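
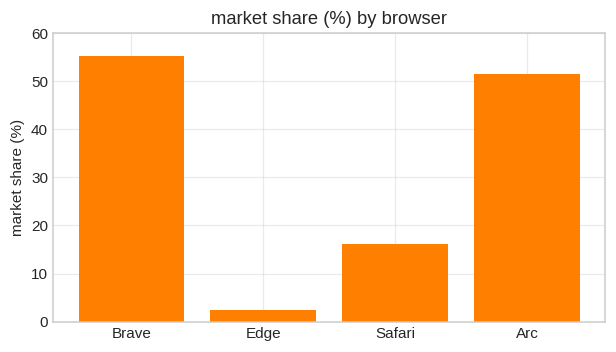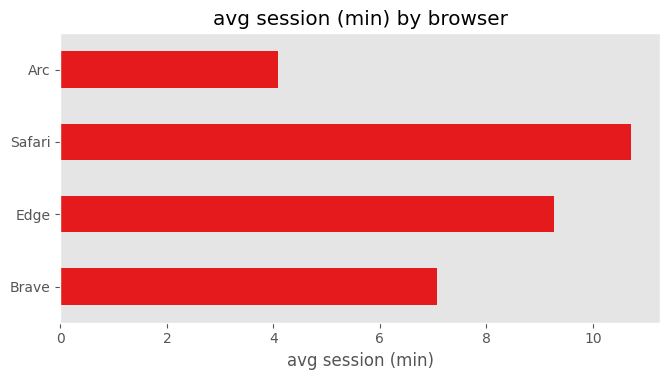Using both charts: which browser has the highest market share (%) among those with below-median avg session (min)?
Chart 2 median avg session (min) ≈ 8; below-median browsers: Brave, Arc. Among those, Brave has the highest market share (%) (≈ 60).

Brave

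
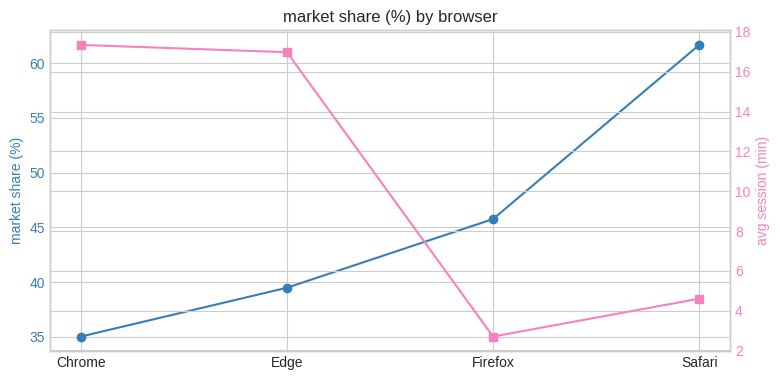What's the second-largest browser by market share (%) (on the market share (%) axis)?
Firefox

Top 3 (on the market share (%) axis): Safari ≈ 60, Firefox ≈ 45, Edge ≈ 40.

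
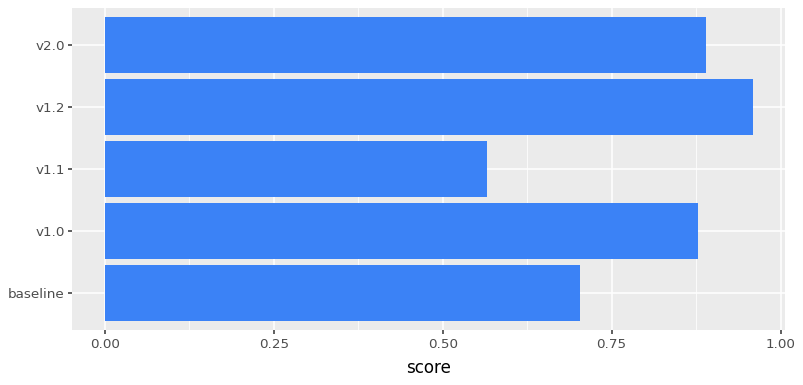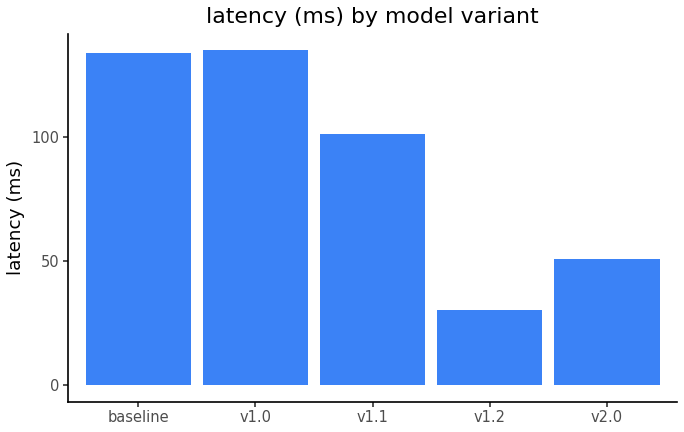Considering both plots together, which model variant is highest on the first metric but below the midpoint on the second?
v1.2

Chart 2 median latency (ms) ≈ 100; below-median model variants: v1.2, v2.0. Among those, v1.2 has the highest score (≈ 1).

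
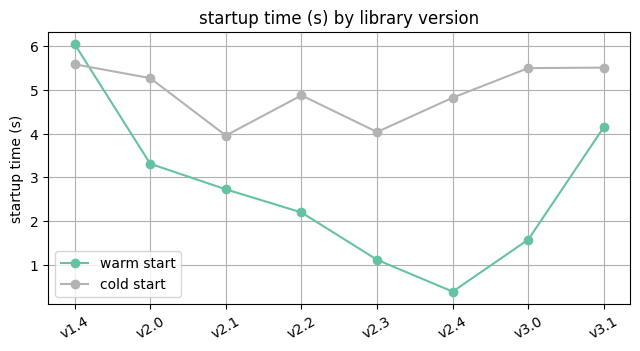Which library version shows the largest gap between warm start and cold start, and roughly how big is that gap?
v2.4: warm start ≈ 0.5, cold start ≈ 5.0 → gap ≈ 4.5. Next-largest (v3.0) is only ≈ 4.0.

v2.4, ≈ 4.5 s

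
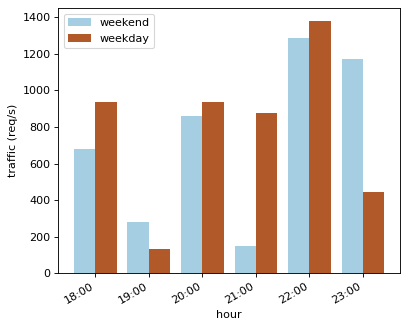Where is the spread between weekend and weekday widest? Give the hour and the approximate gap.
23:00, ≈ 800 req/s

23:00: weekend ≈ 1200, weekday ≈ 400 → gap ≈ 800. Next-largest (21:00) is only ≈ 600.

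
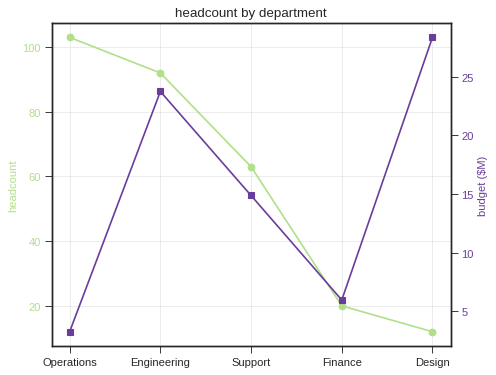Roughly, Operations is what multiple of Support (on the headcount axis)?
≈ 1.67×

Operations ≈ 100, Support ≈ 60; 100/60 ≈ 1.67.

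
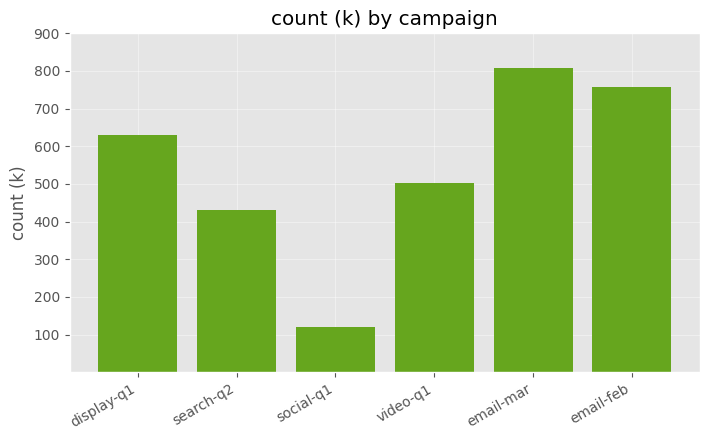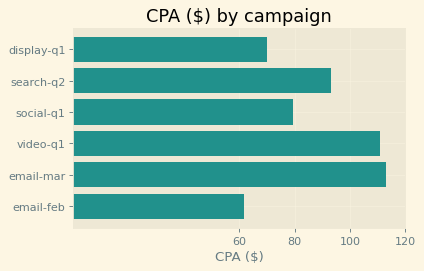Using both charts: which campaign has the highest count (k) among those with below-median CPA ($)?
Chart 2 median CPA ($) ≈ 80; below-median campaigns: display-q1, social-q1, email-feb. Among those, email-feb has the highest count (k) (≈ 800).

email-feb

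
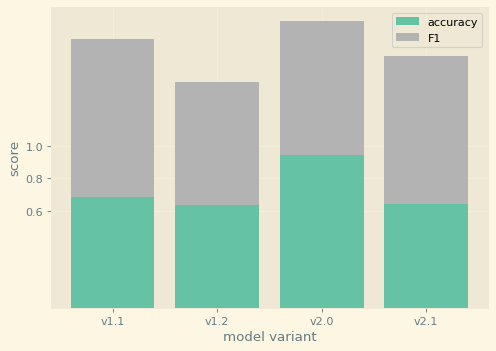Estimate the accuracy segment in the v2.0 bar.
accuracy top ≈ 1.0, bottom ≈ 0.0; segment ≈ 1.0.

≈ 1.0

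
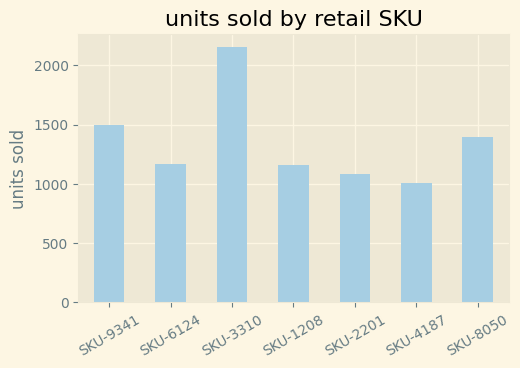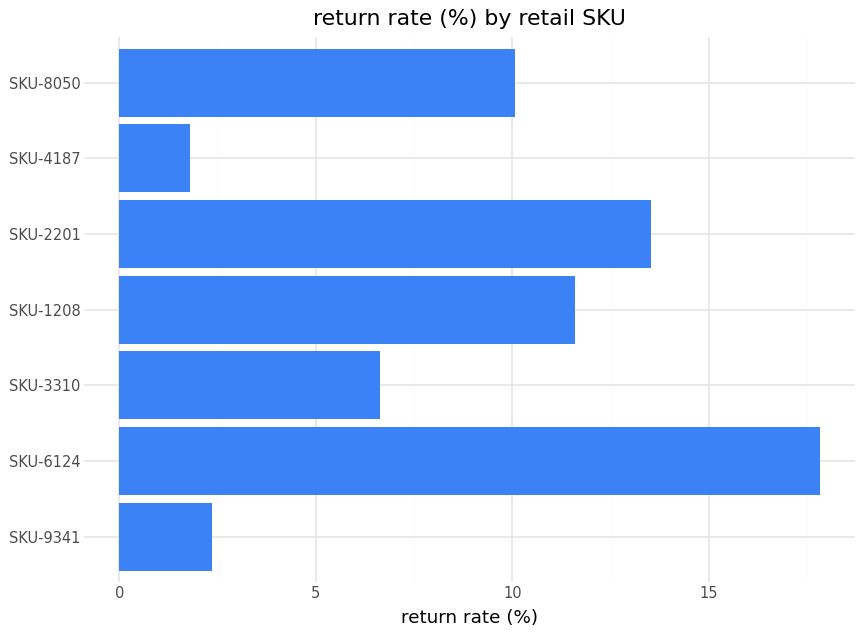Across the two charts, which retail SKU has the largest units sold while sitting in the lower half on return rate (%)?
Chart 2 median return rate (%) ≈ 10; below-median retail SKUs: SKU-9341, SKU-3310, SKU-4187. Among those, SKU-3310 has the highest units sold (≈ 2200).

SKU-3310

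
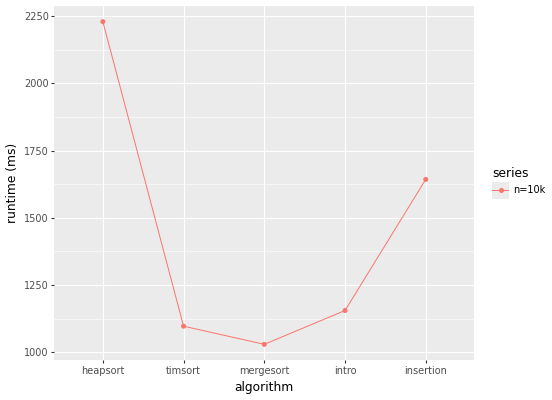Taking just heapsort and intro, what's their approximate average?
(2200 + 1200) / 2 ≈ 1700.

≈ 1700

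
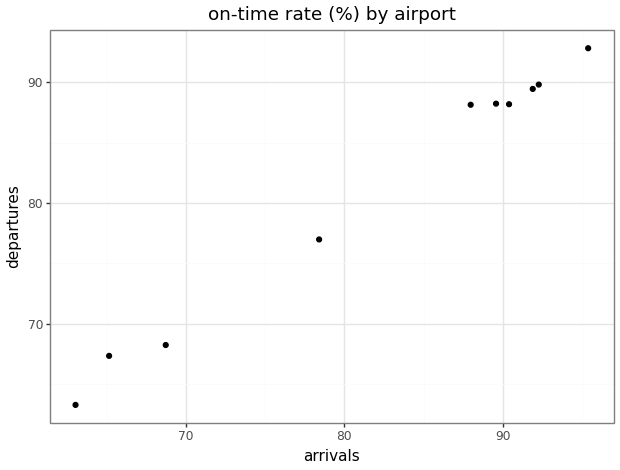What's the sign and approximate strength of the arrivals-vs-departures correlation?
Points are positively correlated; strong (|r| ≈ 1.0).

positive, strong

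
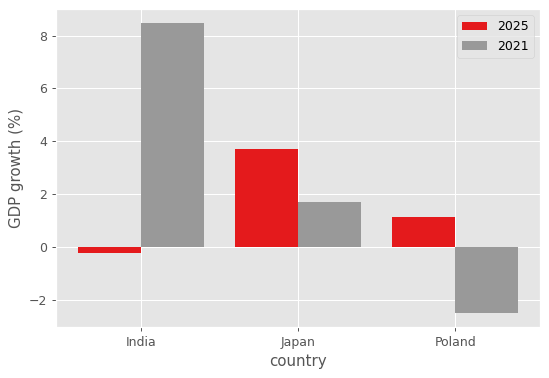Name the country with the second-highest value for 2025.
Top 3 for 2025: Japan ≈ 4, Poland ≈ 1, India ≈ 0.

Poland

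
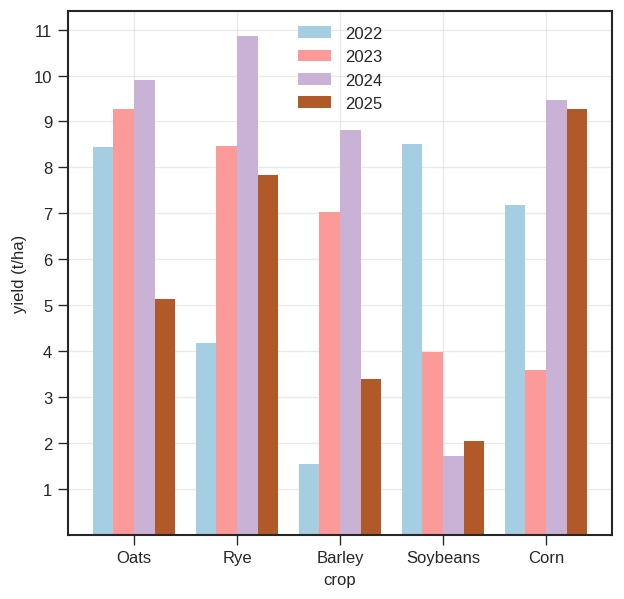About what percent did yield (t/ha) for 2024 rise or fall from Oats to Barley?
Oats ≈ 10, Barley ≈ 9; (9 − 10) / 10 ≈ -10%.

≈ -10%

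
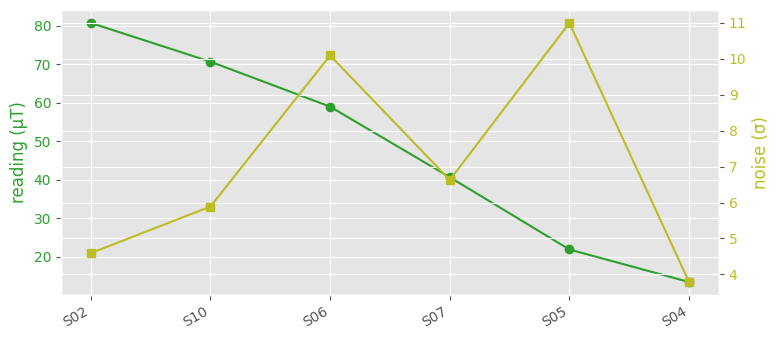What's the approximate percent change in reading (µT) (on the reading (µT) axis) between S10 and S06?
≈ -14.3%

S10 ≈ 70, S06 ≈ 60; (60 − 70) / 70 ≈ -14.3%.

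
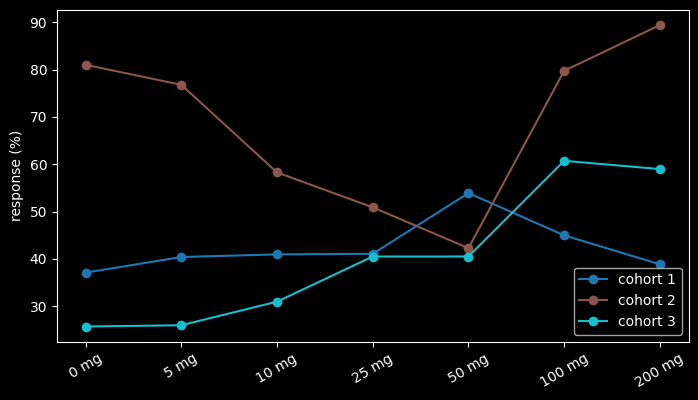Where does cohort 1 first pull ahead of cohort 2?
25 mg: cohort 1 ≈ 40 vs cohort 2 ≈ 50 (not yet); 50 mg: cohort 1 ≈ 50 vs cohort 2 ≈ 40 (first crossover).

50 mg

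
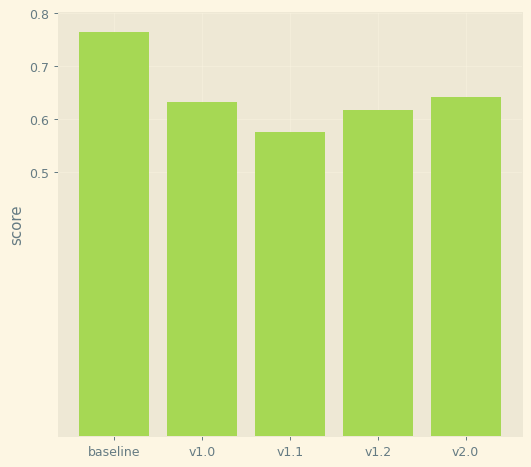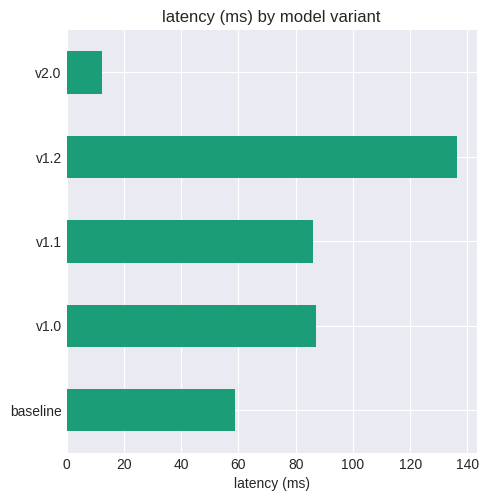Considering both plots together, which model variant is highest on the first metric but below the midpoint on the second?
Chart 2 median latency (ms) ≈ 80; below-median model variants: baseline, v2.0. Among those, baseline has the highest score (≈ 0.8).

baseline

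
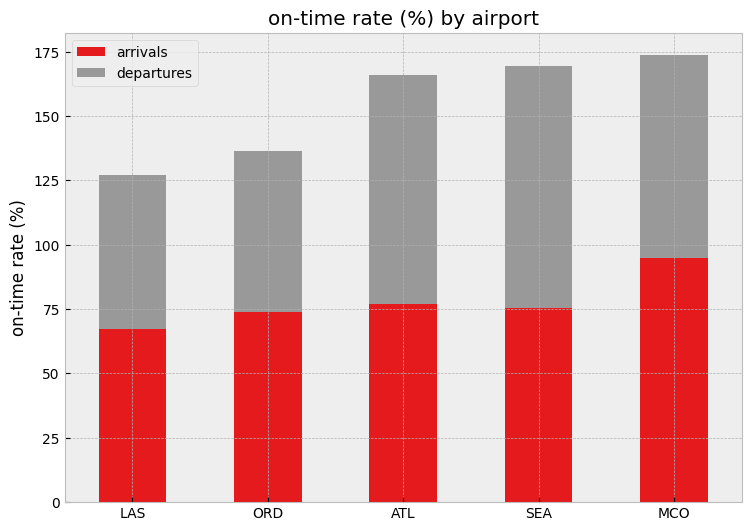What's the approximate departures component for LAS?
departures top ≈ 120, bottom ≈ 60; segment ≈ 60.

≈ 60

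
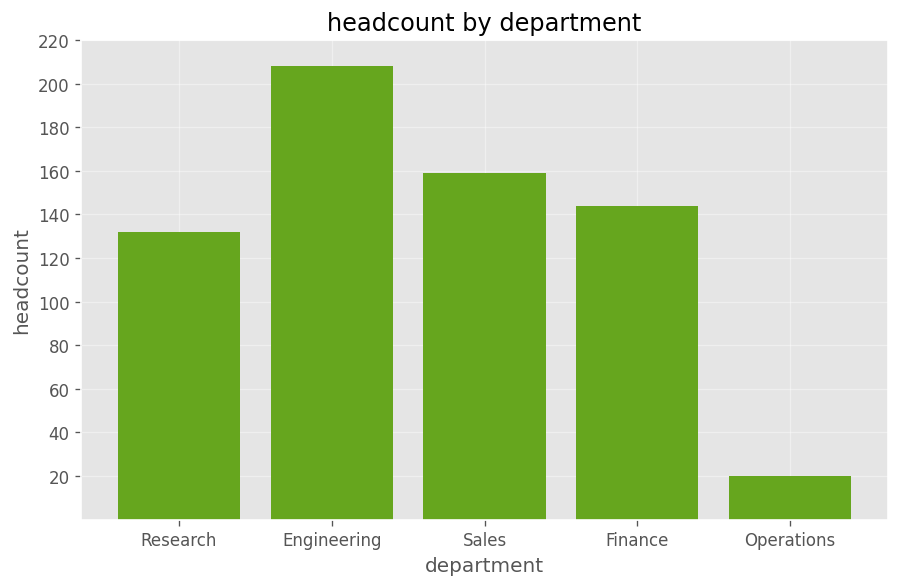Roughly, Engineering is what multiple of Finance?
≈ 1.43×

Engineering ≈ 200, Finance ≈ 140; 200/140 ≈ 1.43.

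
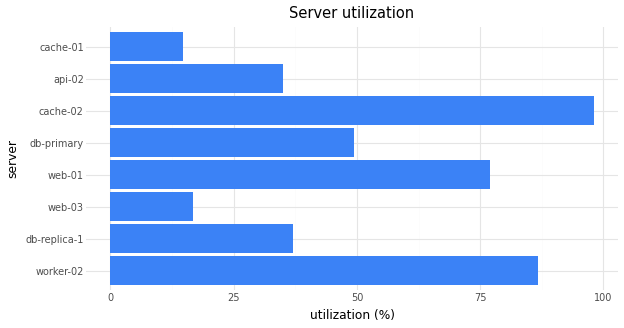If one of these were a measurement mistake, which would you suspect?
cache-02

cache-02 ≈ 100; the rest sit between ≈ 10 and ≈ 90.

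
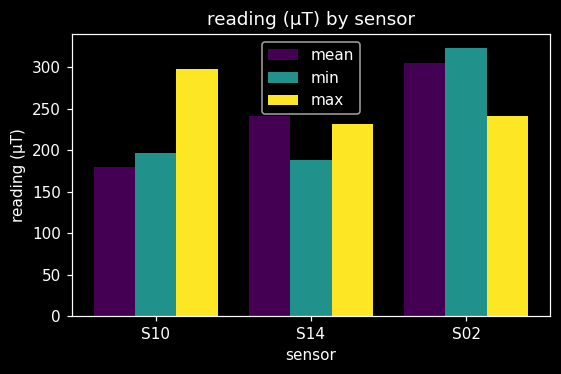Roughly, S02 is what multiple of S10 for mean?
S02 ≈ 300, S10 ≈ 200; 300/200 ≈ 1.5.

≈ 1.5×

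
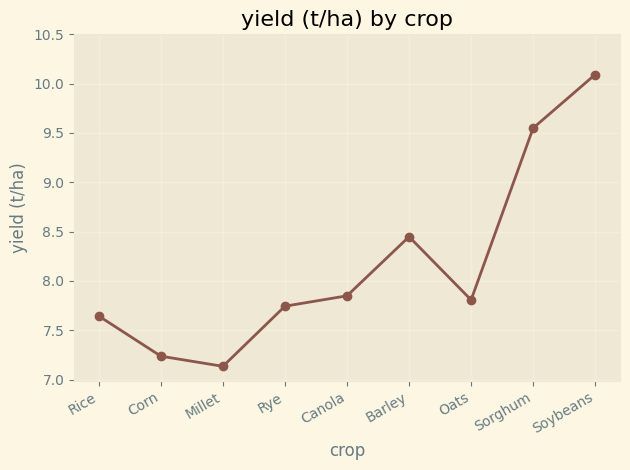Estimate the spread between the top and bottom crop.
≈ 3.0

Max Soybeans ≈ 10.0, min Millet ≈ 7.0; range ≈ 3.0.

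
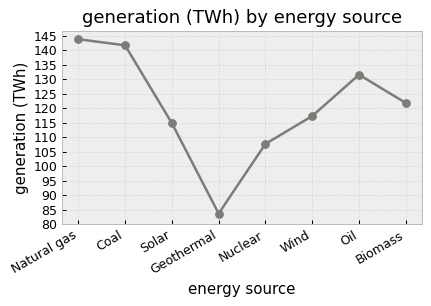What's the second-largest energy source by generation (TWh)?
Coal

Top 3: Natural gas ≈ 145, Coal ≈ 140, Oil ≈ 130.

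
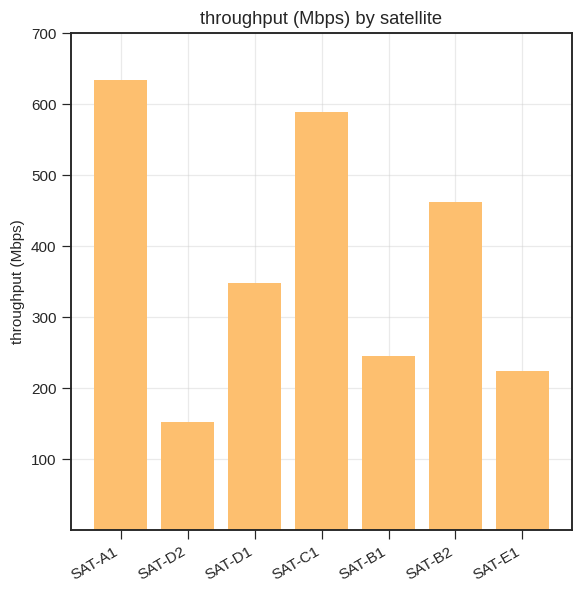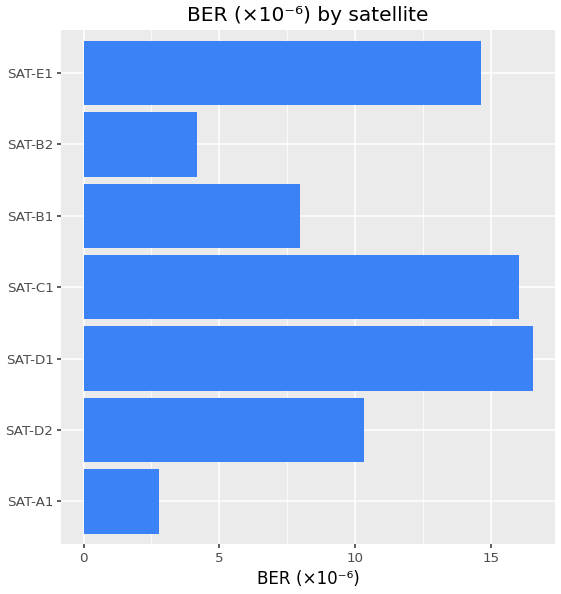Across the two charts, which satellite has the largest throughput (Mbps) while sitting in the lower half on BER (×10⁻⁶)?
SAT-A1

Chart 2 median BER (×10⁻⁶) ≈ 10; below-median satellites: SAT-A1, SAT-B1, SAT-B2. Among those, SAT-A1 has the highest throughput (Mbps) (≈ 600).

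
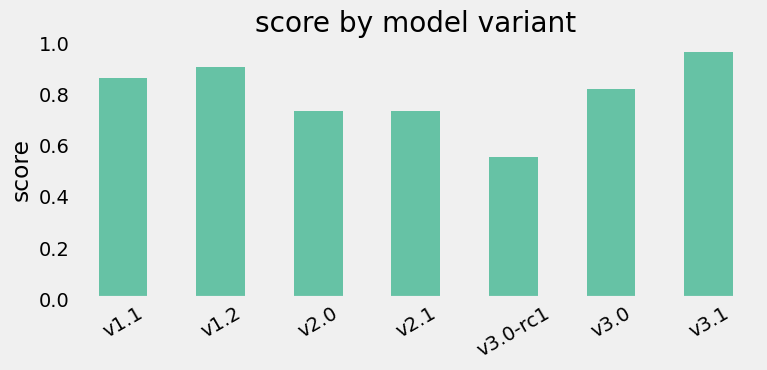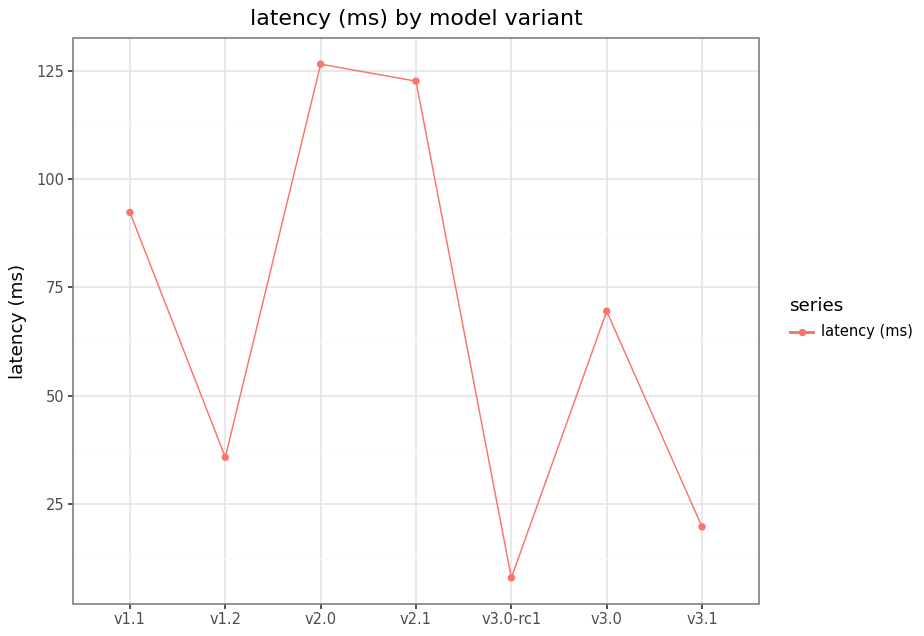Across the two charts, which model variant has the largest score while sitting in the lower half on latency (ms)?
v3.1

Chart 2 median latency (ms) ≈ 60; below-median model variants: v1.2, v3.0-rc1, v3.1. Among those, v3.1 has the highest score (≈ 1).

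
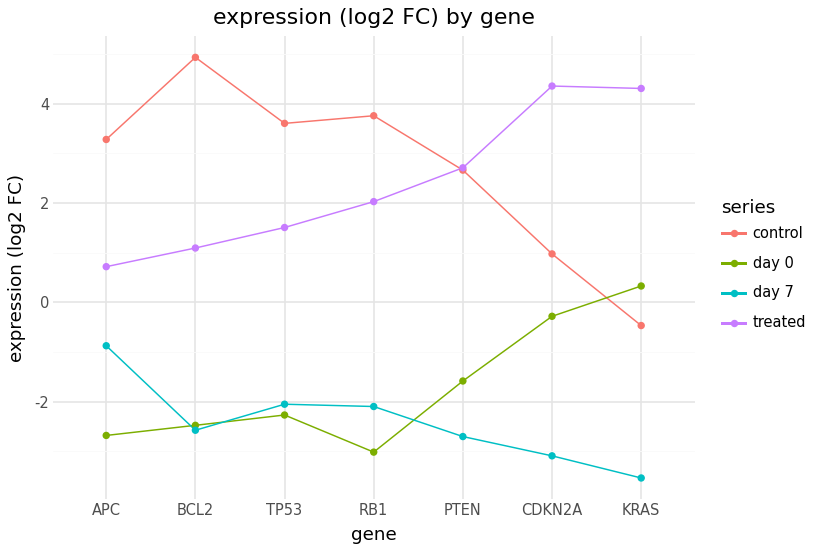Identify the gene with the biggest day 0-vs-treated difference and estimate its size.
RB1: day 0 ≈ -3, treated ≈ 2 → gap ≈ 5. Next-largest (CDKN2A) is only ≈ 4.

RB1, ≈ 5 log2 FC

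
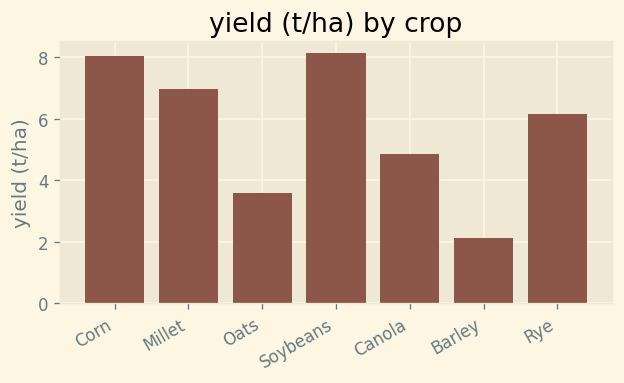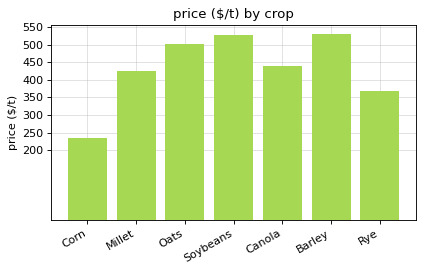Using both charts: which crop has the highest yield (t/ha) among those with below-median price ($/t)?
Corn

Chart 2 median price ($/t) ≈ 450; below-median crops: Corn, Millet, Rye. Among those, Corn has the highest yield (t/ha) (≈ 8).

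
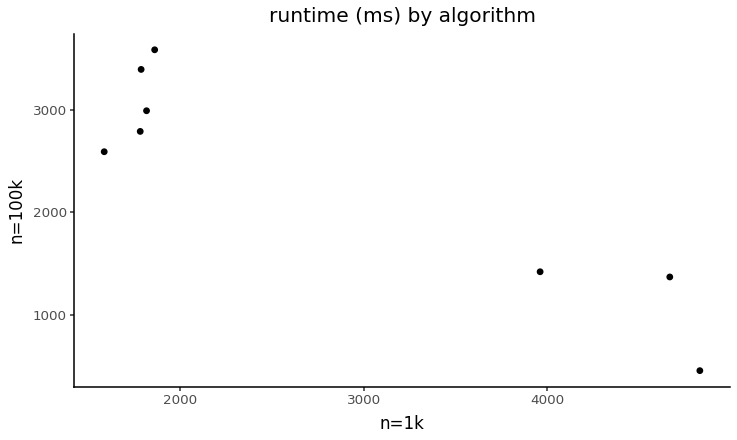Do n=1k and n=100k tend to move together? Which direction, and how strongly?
Points are negatively correlated; strong (|r| ≈ 0.9).

negative, strong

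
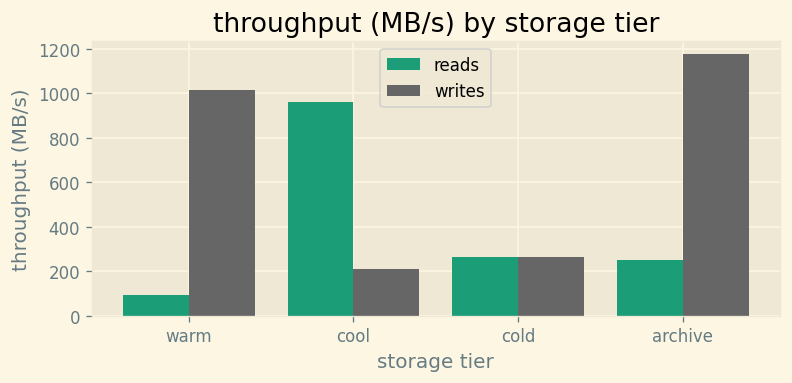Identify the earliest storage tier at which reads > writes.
warm: reads ≈ 100 vs writes ≈ 1000 (not yet); cool: reads ≈ 1000 vs writes ≈ 200 (first crossover).

cool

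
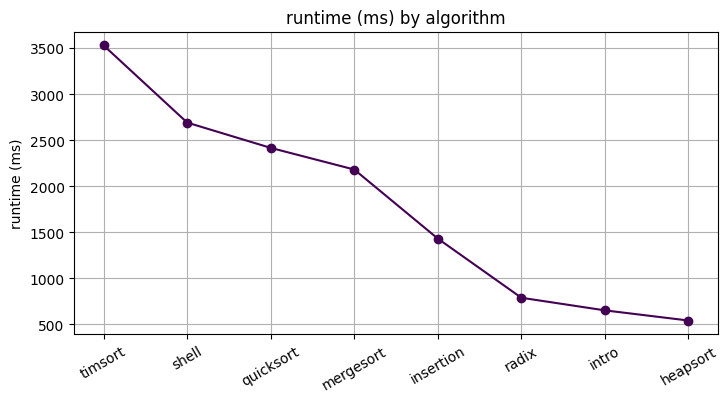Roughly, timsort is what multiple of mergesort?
timsort ≈ 3500, mergesort ≈ 2000; 3500/2000 ≈ 1.75.

≈ 1.75×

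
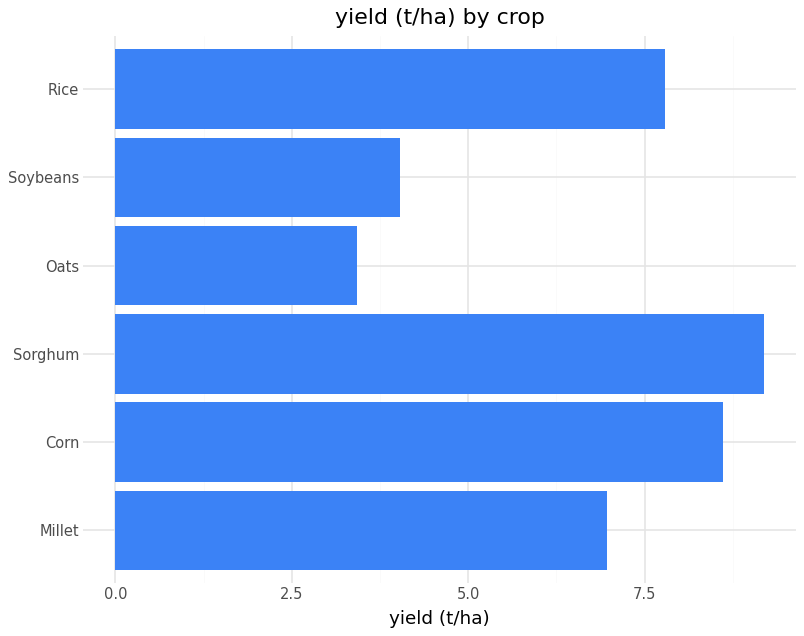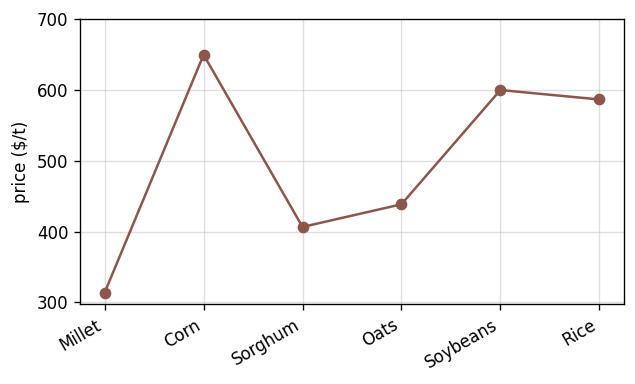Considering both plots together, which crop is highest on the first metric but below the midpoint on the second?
Chart 2 median price ($/t) ≈ 500; below-median crops: Millet, Sorghum, Oats. Among those, Sorghum has the highest yield (t/ha) (≈ 9).

Sorghum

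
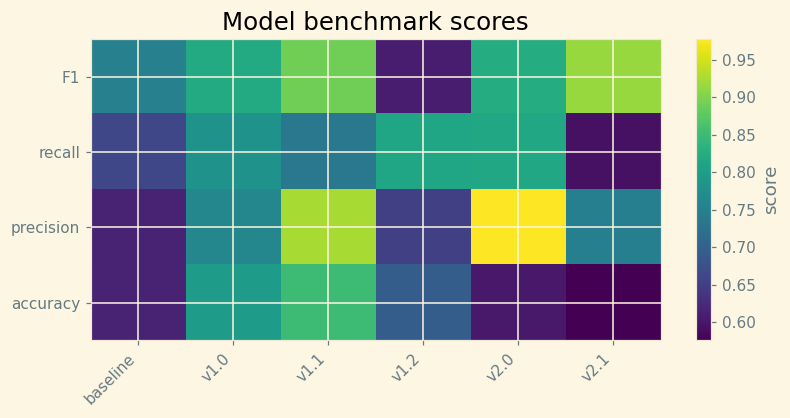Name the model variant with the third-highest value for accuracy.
v1.2

Top 4 for accuracy: v1.1 ≈ 0.85, v1.0 ≈ 0.80, v1.2 ≈ 0.70, baseline ≈ 0.60.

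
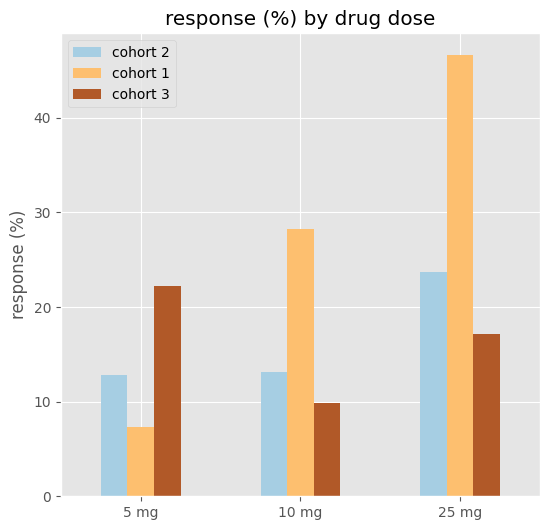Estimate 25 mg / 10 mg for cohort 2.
≈ 1.67×

25 mg ≈ 25, 10 mg ≈ 15; 25/15 ≈ 1.67.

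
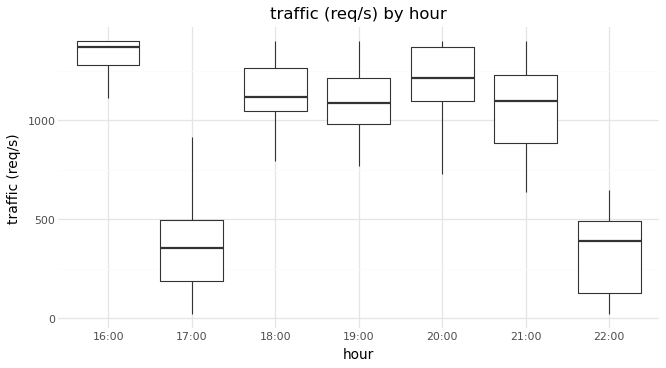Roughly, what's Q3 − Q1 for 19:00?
≈ 200

Q3 ≈ 1200, Q1 ≈ 1000; IQR ≈ 200.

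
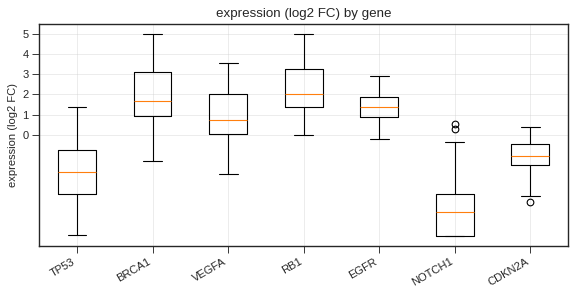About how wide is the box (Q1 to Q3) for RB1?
Q3 ≈ 3, Q1 ≈ 1; IQR ≈ 2.

≈ 2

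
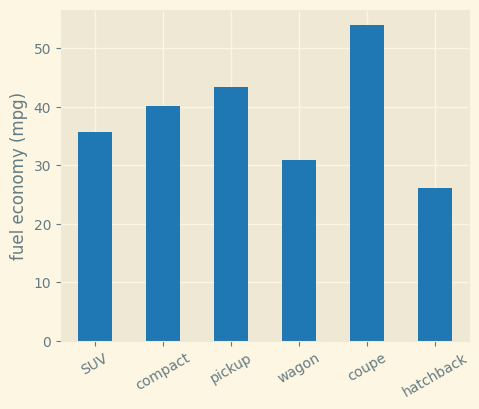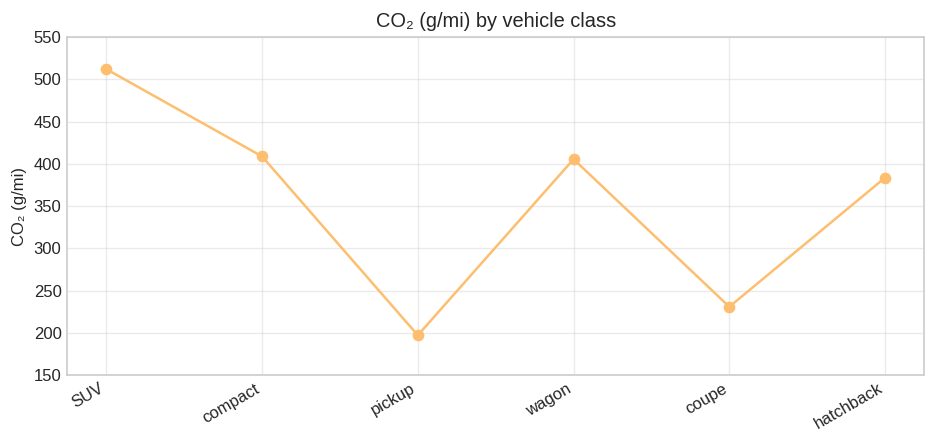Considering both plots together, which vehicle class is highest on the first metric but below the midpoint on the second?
Chart 2 median CO₂ (g/mi) ≈ 400; below-median vehicle classes: pickup, coupe, hatchback. Among those, coupe has the highest fuel economy (mpg) (≈ 55).

coupe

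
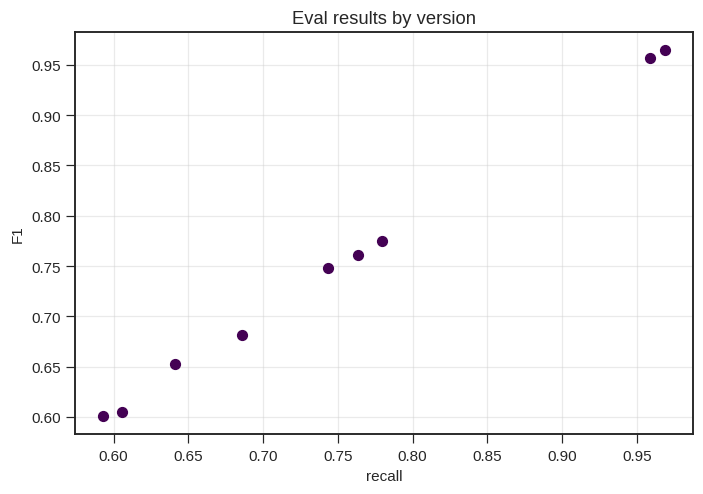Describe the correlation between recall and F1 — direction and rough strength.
positive, strong

Points are positively correlated; strong (|r| ≈ 1.0).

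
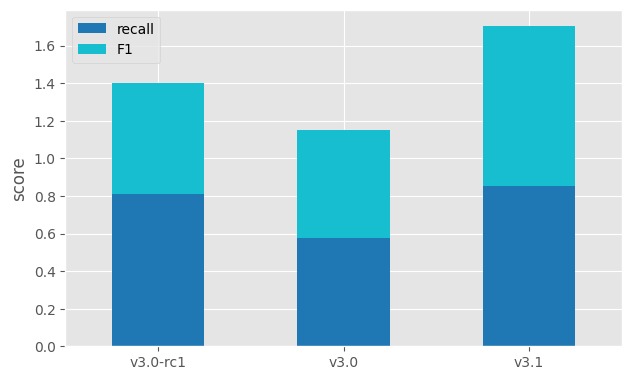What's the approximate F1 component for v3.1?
≈ 1.0

F1 top ≈ 1.8, bottom ≈ 0.8; segment ≈ 1.0.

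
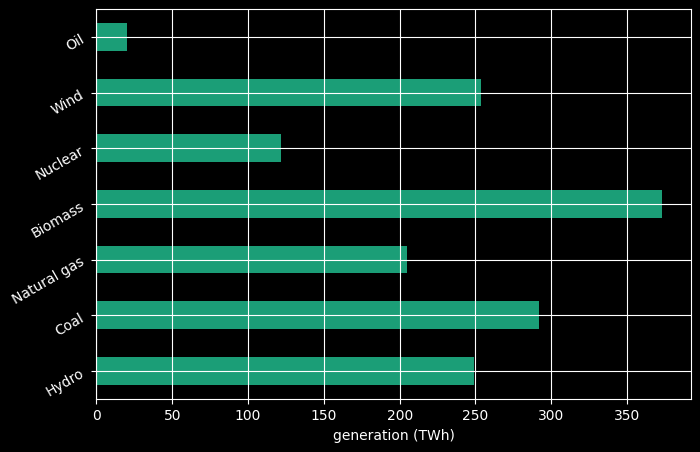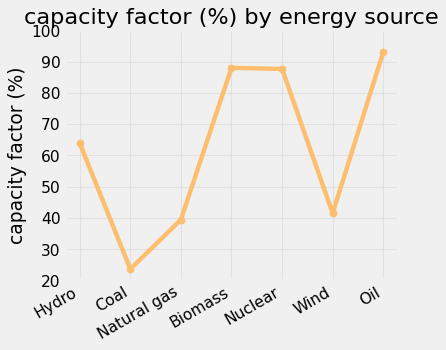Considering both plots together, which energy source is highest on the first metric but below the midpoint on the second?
Coal

Chart 2 median capacity factor (%) ≈ 60; below-median energy sources: Coal, Natural gas, Wind. Among those, Coal has the highest generation (TWh) (≈ 300).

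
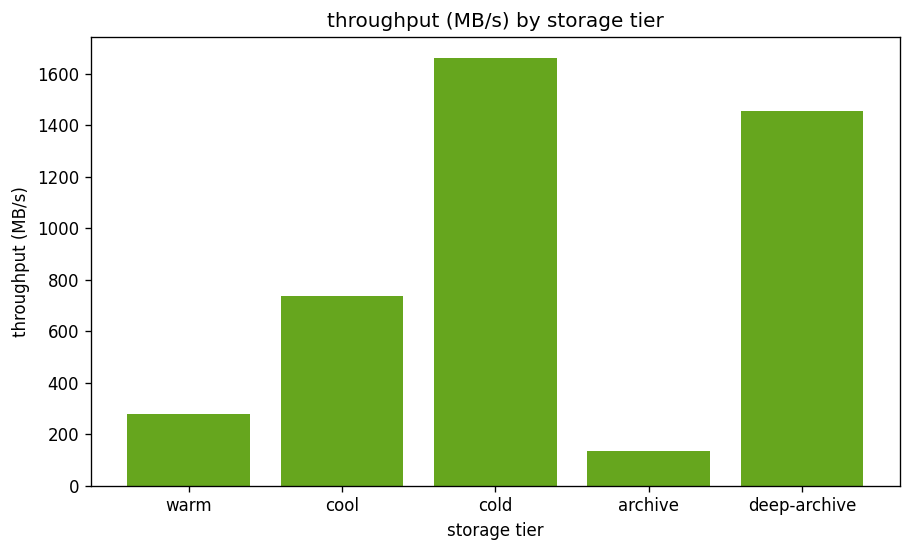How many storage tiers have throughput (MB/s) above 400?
Above 400: cool, cold, deep-archive.

3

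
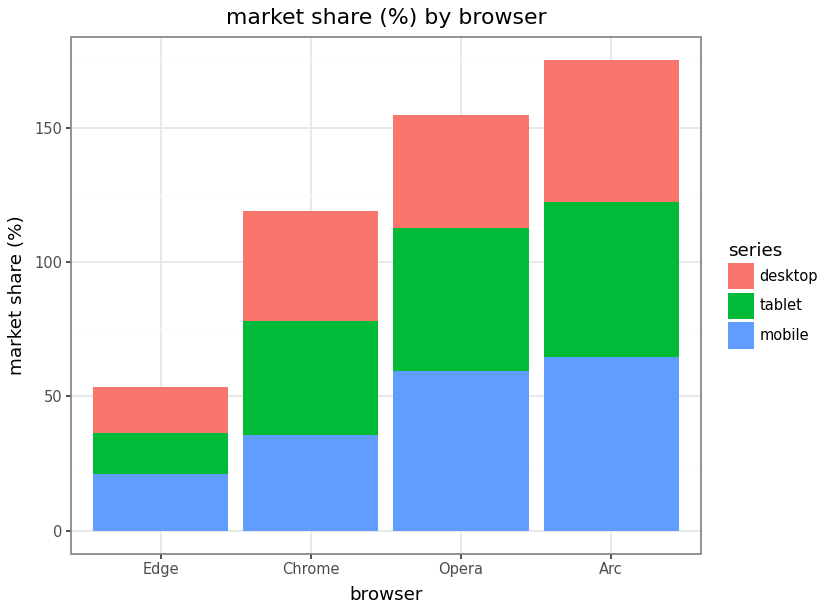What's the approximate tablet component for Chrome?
tablet top ≈ 80, bottom ≈ 40; segment ≈ 40.

≈ 40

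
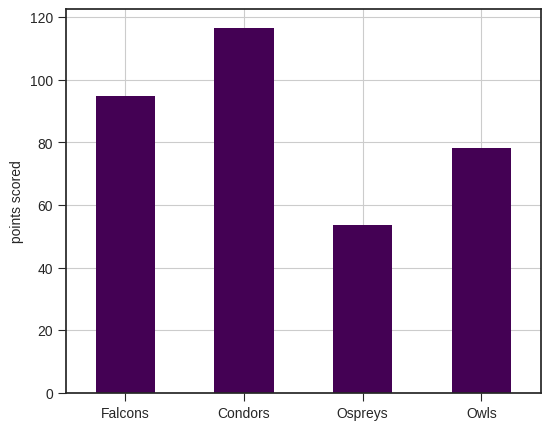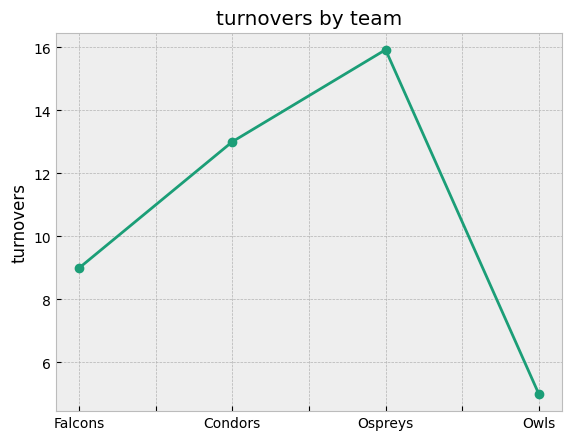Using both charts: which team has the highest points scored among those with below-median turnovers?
Chart 2 median turnovers ≈ 10; below-median teams: Falcons, Owls. Among those, Falcons has the highest points scored (≈ 100).

Falcons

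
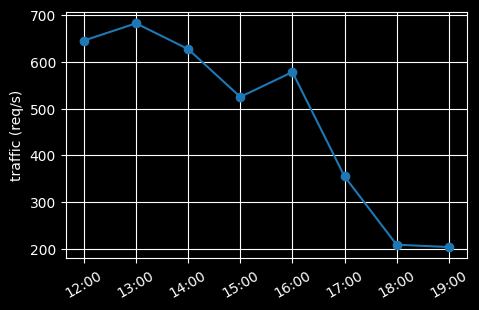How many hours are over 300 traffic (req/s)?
6

Above 300: 12:00, 13:00, 14:00, 15:00, 16:00, 17:00.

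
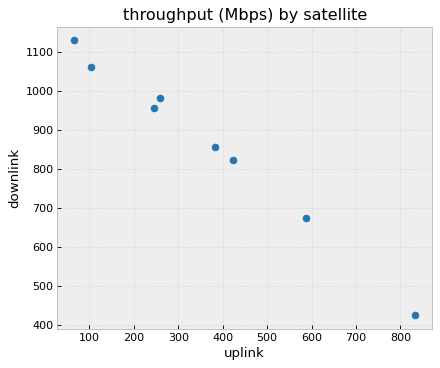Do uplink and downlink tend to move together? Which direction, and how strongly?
negative, strong

Points are negatively correlated; strong (|r| ≈ 1.0).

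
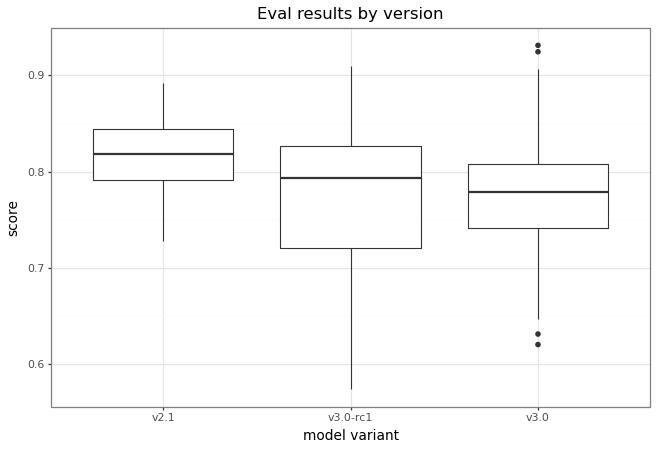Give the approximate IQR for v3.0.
Q3 ≈ 0.81, Q1 ≈ 0.74; IQR ≈ 0.07.

≈ 0.07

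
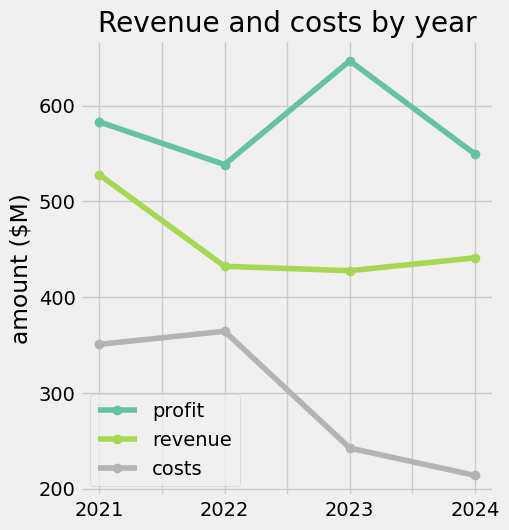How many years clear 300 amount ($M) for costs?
2

Above 300: 2021, 2022.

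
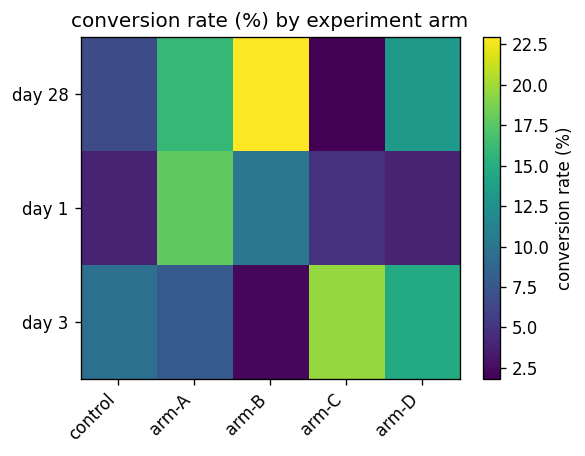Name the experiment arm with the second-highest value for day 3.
arm-D

Top 3 for day 3: arm-C ≈ 20, arm-D ≈ 14, control ≈ 10.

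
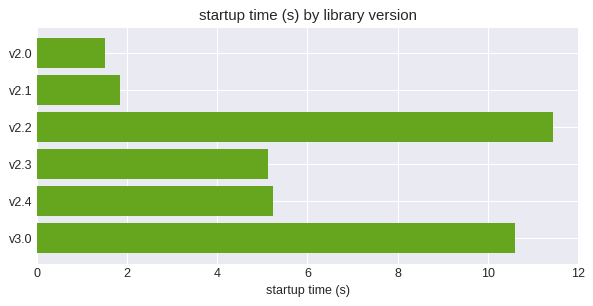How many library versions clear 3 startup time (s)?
Above 3: v2.2, v2.3, v2.4, v3.0.

4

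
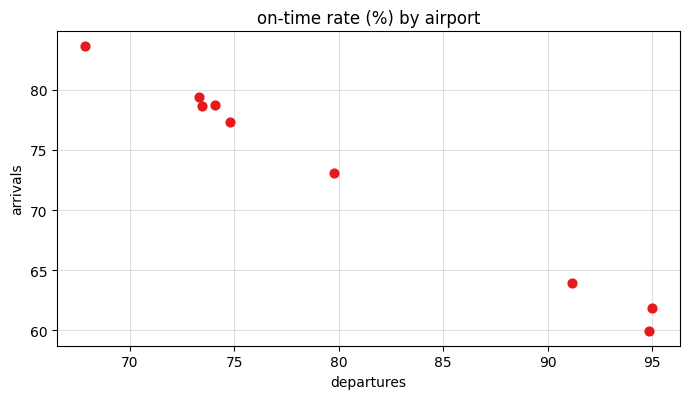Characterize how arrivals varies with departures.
negative, strong

Points are negatively correlated; strong (|r| ≈ 1.0).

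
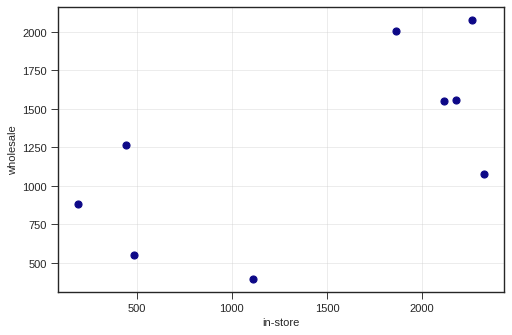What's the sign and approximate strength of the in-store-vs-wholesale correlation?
positive, moderate

Points are positively correlated; moderate (|r| ≈ 0.6).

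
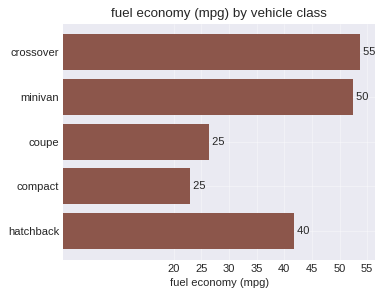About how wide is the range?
Max crossover ≈ 55, min compact ≈ 25; range ≈ 30.

≈ 30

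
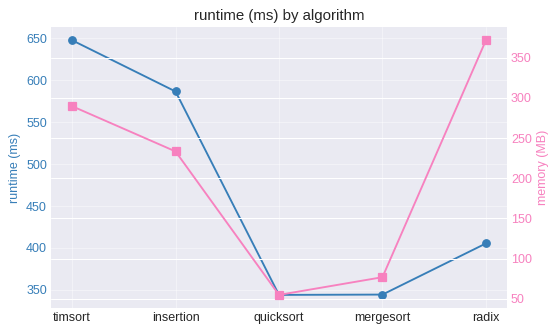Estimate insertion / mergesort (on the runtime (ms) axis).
≈ 1.71×

insertion ≈ 600, mergesort ≈ 350; 600/350 ≈ 1.71.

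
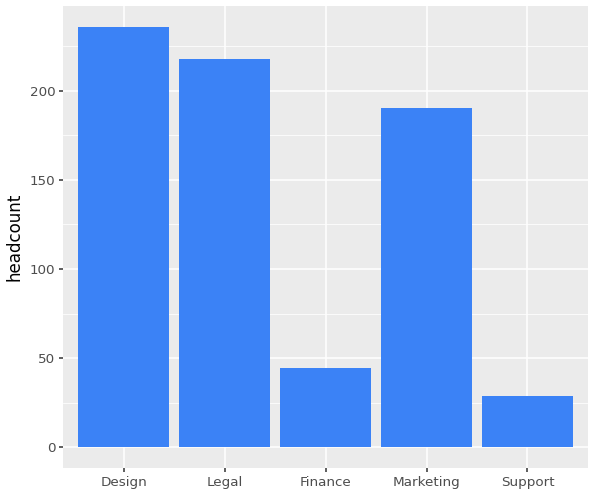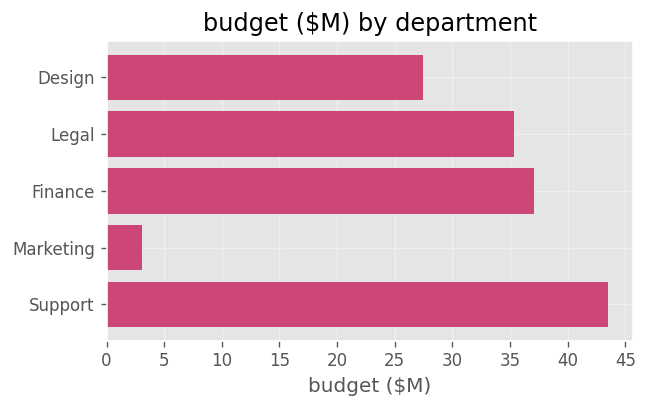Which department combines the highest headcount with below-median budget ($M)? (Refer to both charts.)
Chart 2 median budget ($M) ≈ 35; below-median departments: Design, Marketing. Among those, Design has the highest headcount (≈ 225).

Design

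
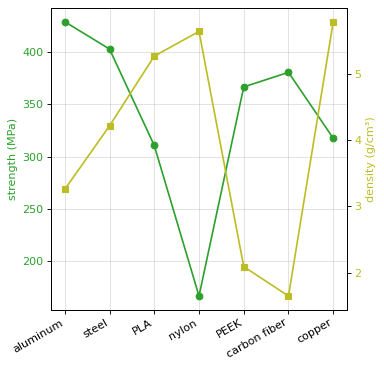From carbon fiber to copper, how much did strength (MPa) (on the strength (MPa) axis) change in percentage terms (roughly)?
carbon fiber ≈ 375, copper ≈ 325; (325 − 375) / 375 ≈ -13.3%.

≈ -13.3%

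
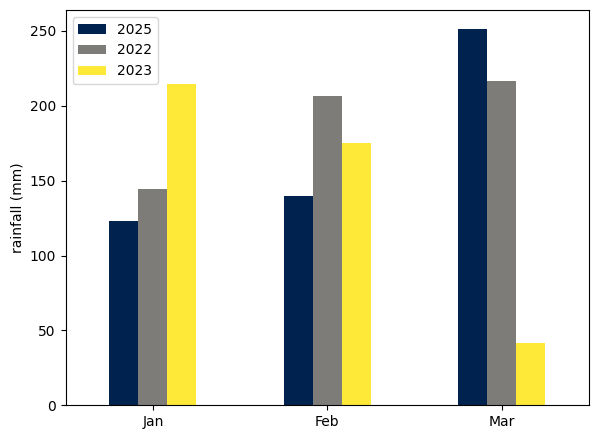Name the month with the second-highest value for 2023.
Top 3 for 2023: Jan ≈ 225, Feb ≈ 175, Mar ≈ 50.

Feb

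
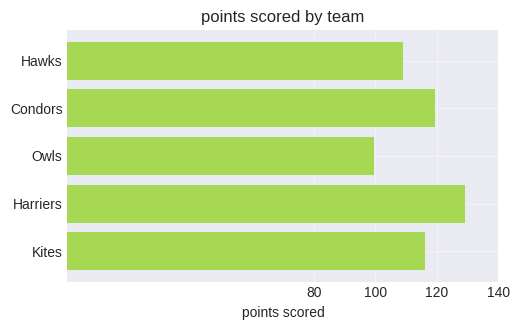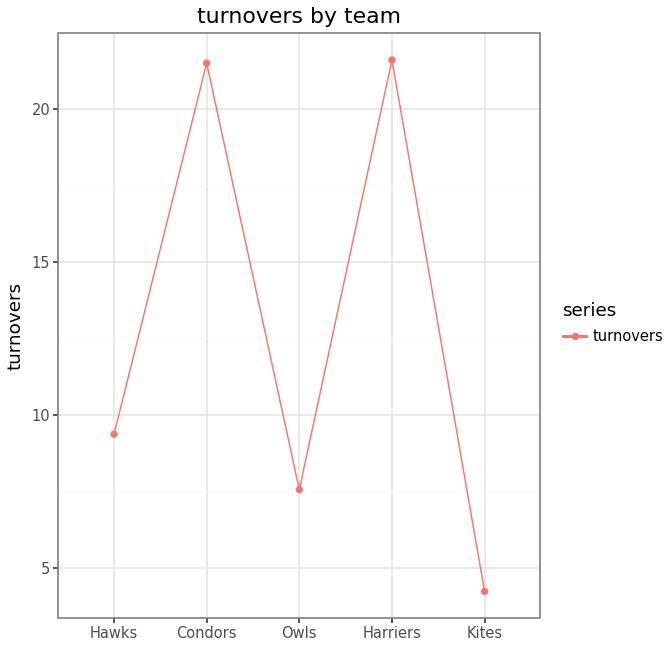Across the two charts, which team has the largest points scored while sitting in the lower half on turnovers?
Kites

Chart 2 median turnovers ≈ 10; below-median teams: Owls, Kites. Among those, Kites has the highest points scored (≈ 120).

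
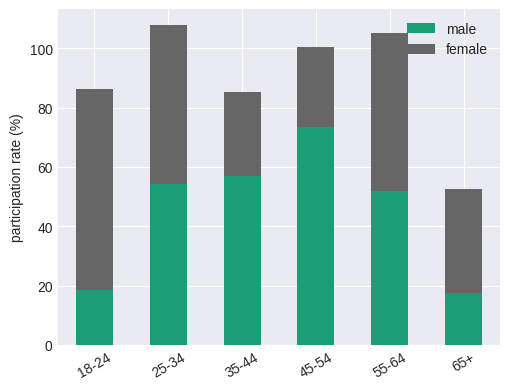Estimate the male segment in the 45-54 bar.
≈ 70

male top ≈ 70, bottom ≈ 0; segment ≈ 70.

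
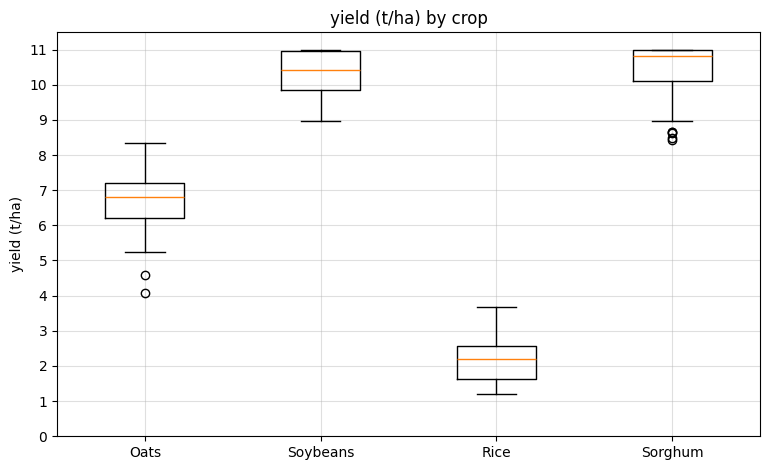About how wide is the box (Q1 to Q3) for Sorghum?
Q3 ≈ 11, Q1 ≈ 10; IQR ≈ 1.

≈ 1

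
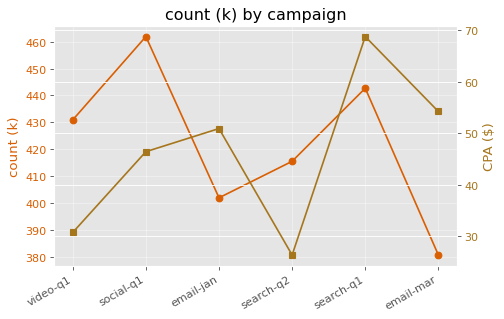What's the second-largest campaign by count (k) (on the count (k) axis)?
search-q1

Top 3 (on the count (k) axis): social-q1 ≈ 460, search-q1 ≈ 440, video-q1 ≈ 430.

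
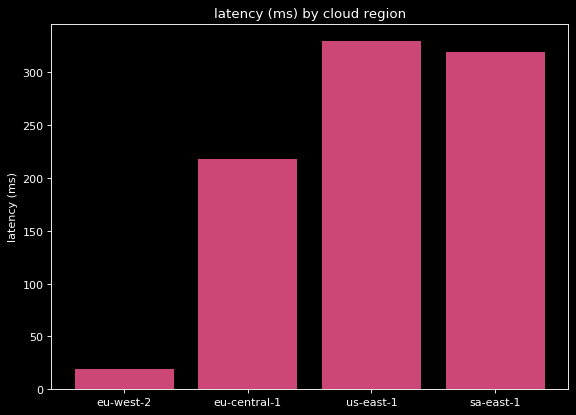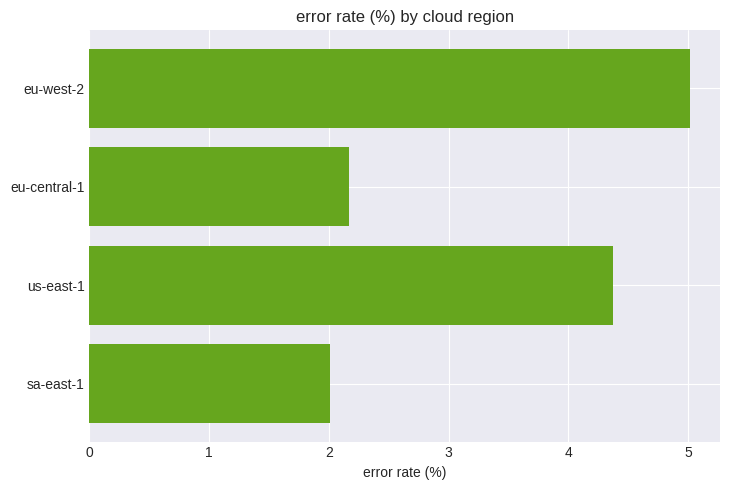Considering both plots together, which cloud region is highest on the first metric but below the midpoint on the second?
sa-east-1

Chart 2 median error rate (%) ≈ 3.5; below-median cloud regions: eu-central-1, sa-east-1. Among those, sa-east-1 has the highest latency (ms) (≈ 300).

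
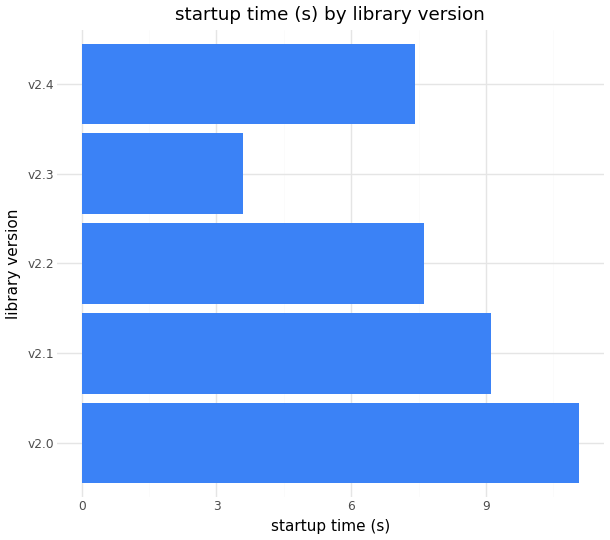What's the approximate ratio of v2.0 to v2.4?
v2.0 ≈ 11, v2.4 ≈ 7; 11/7 ≈ 1.57.

≈ 1.57×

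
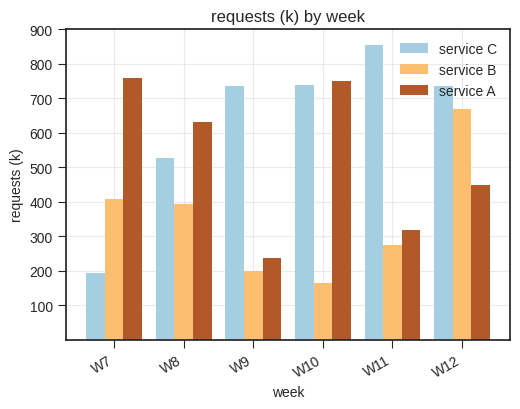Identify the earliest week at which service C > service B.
W7: service C ≈ 200 vs service B ≈ 400 (not yet); W8: service C ≈ 500 vs service B ≈ 400 (first crossover).

W8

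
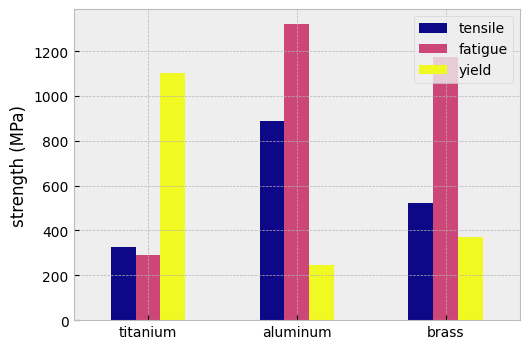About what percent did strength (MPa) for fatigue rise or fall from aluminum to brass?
aluminum ≈ 1400, brass ≈ 1200; (1200 − 1400) / 1400 ≈ -14.3%.

≈ -14.3%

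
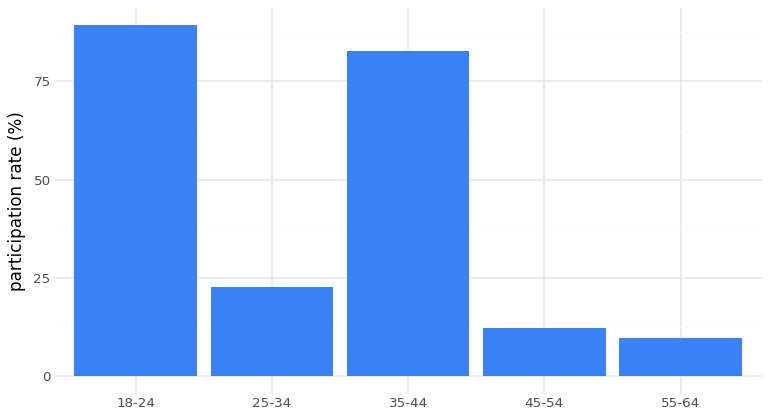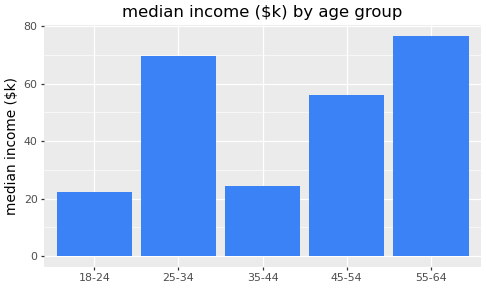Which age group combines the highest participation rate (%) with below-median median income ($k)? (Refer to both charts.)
18-24

Chart 2 median median income ($k) ≈ 60; below-median age groups: 18-24, 35-44. Among those, 18-24 has the highest participation rate (%) (≈ 90).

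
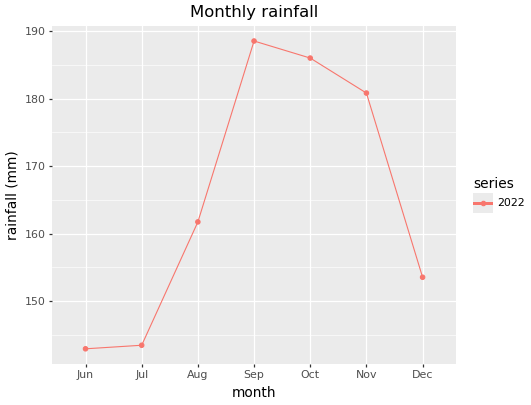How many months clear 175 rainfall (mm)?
Above 175: Sep, Oct, Nov.

3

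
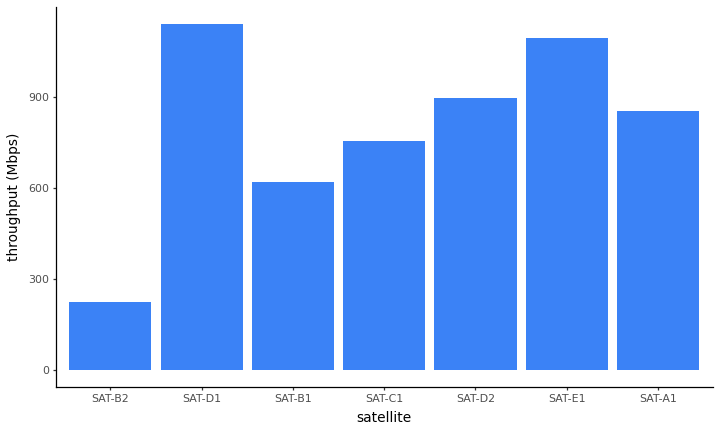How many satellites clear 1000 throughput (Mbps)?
Above 1000: SAT-D1, SAT-E1.

2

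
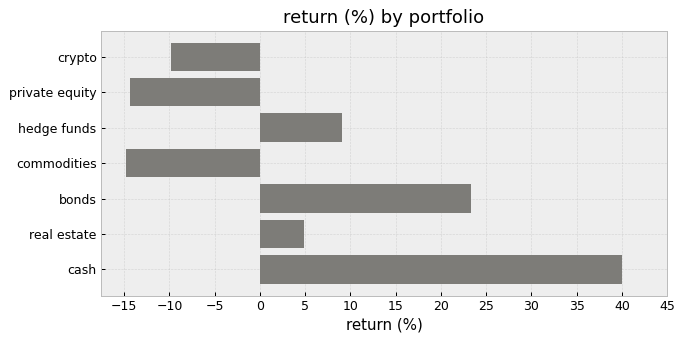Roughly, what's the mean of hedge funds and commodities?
≈ -2

(10 + -15) / 2 ≈ -2.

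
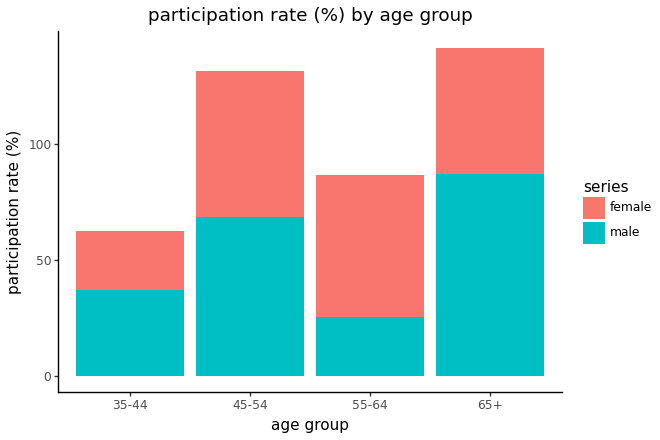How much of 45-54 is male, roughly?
male top ≈ 60, bottom ≈ 0; segment ≈ 60.

≈ 60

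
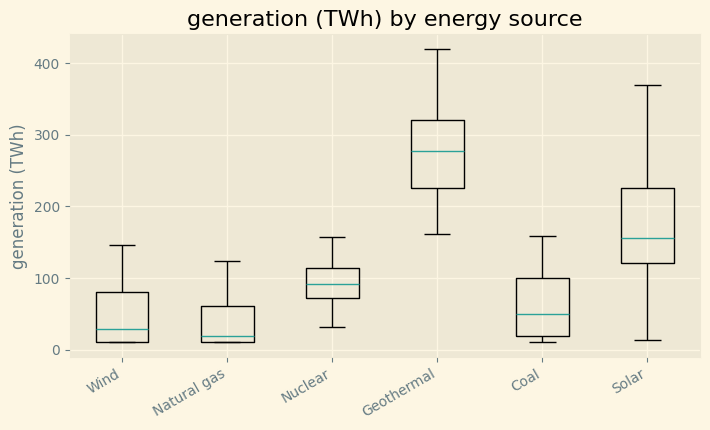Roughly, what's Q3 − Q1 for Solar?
≈ 100

Q3 ≈ 225, Q1 ≈ 125; IQR ≈ 100.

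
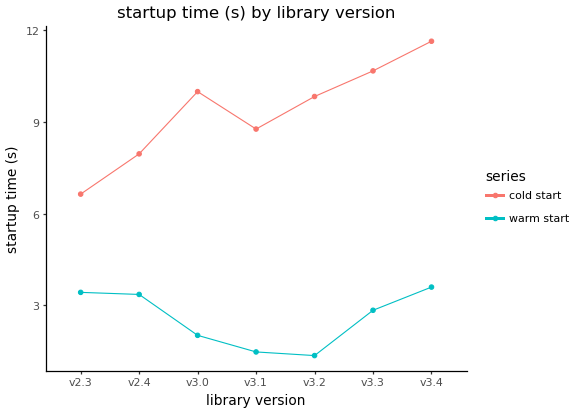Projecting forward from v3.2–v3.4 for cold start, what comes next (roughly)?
Last three: 10, 11, 12 → slope ≈ 1/step → next ≈ 13.

≈ 13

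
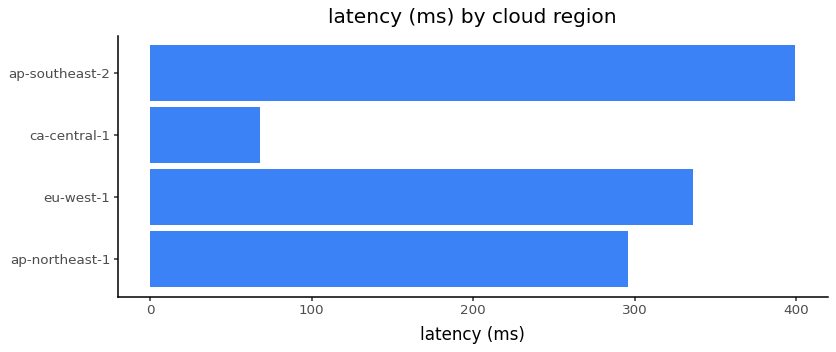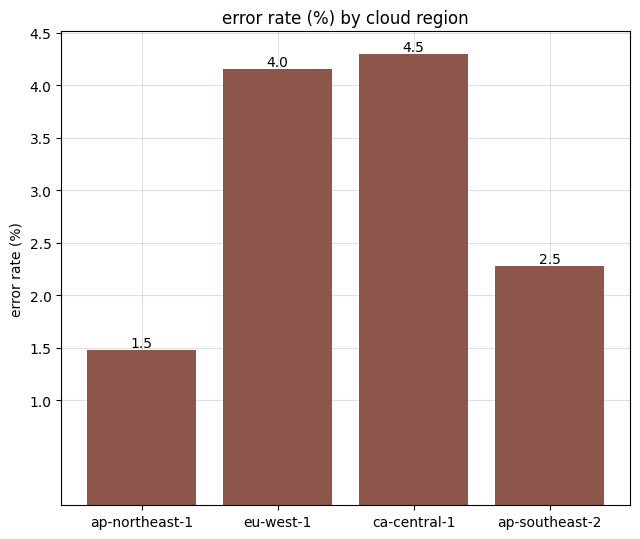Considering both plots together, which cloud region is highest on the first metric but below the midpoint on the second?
ap-southeast-2

Chart 2 median error rate (%) ≈ 3; below-median cloud regions: ap-northeast-1, ap-southeast-2. Among those, ap-southeast-2 has the highest latency (ms) (≈ 400).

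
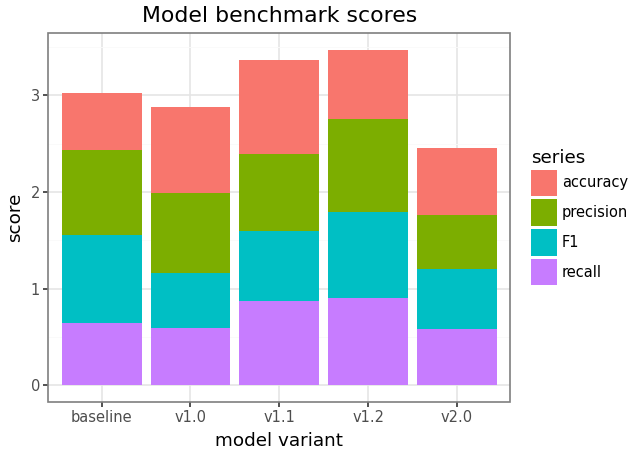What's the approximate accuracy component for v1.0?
accuracy top ≈ 3.0, bottom ≈ 2.0; segment ≈ 1.0.

≈ 1.0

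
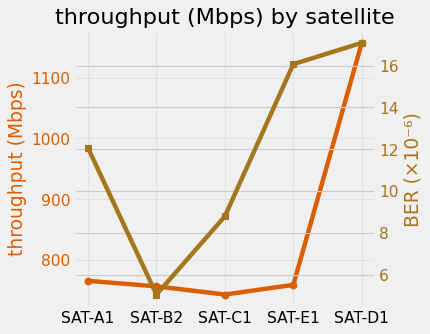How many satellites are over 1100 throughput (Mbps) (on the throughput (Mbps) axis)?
1

Above 1100: SAT-D1.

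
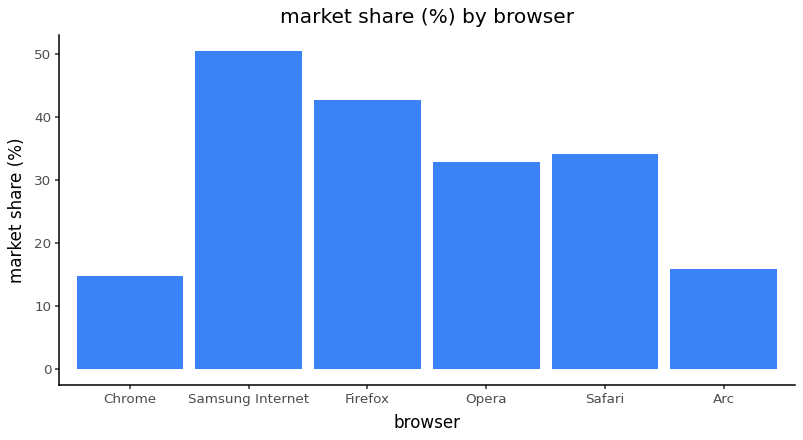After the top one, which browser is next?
Firefox

Top 3: Samsung Internet ≈ 50, Firefox ≈ 45, Safari ≈ 35.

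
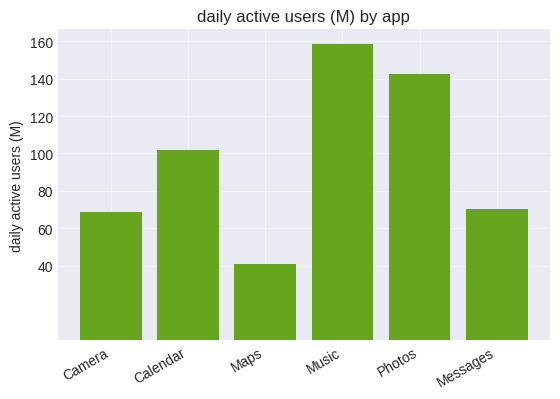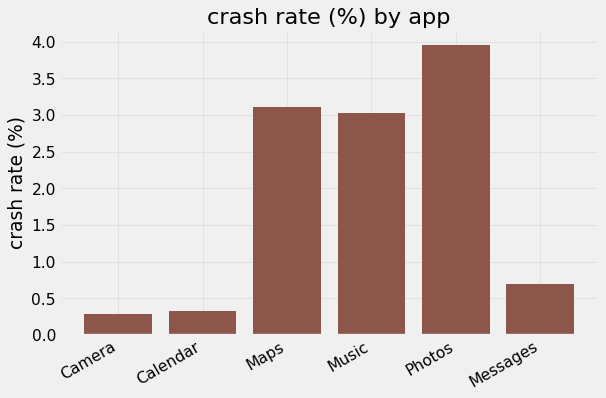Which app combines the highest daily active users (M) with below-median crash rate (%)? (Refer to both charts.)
Chart 2 median crash rate (%) ≈ 2; below-median apps: Camera, Calendar, Messages. Among those, Calendar has the highest daily active users (M) (≈ 100).

Calendar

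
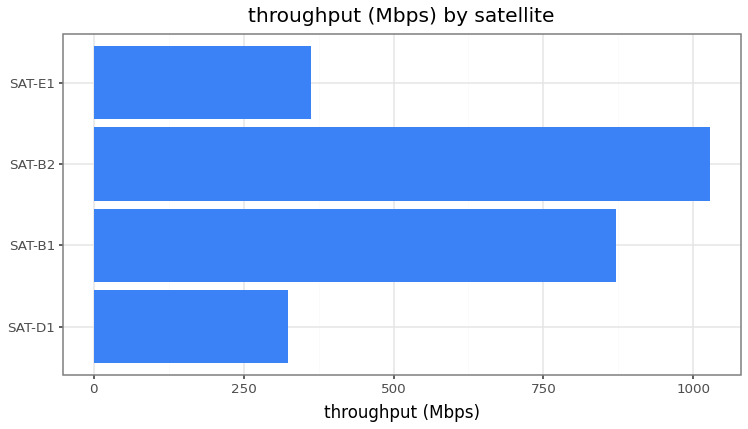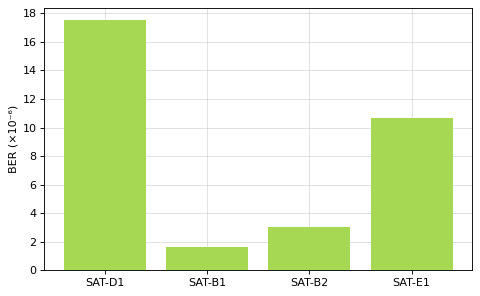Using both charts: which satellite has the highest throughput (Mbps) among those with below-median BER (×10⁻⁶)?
Chart 2 median BER (×10⁻⁶) ≈ 6; below-median satellites: SAT-B1, SAT-B2. Among those, SAT-B2 has the highest throughput (Mbps) (≈ 1000).

SAT-B2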